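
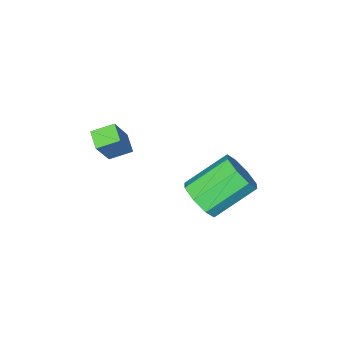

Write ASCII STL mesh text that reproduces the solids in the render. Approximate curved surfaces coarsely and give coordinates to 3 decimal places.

solid 
facet normal 0.795 -0.247 -0.554
outer loop
vertex -0.587 1.887 -1.57
vertex -1.009 2.252 -2.339
vertex -0.433 2.592 -1.663
endloop
endfacet
facet normal 0.568 -0.016 0.823
outer loop
vertex -0.587 1.887 -1.57
vertex -0.433 2.592 -1.663
vertex -2.249 2.403 -0.412
endloop
endfacet
facet normal 0.568 -0.014 0.823
outer loop
vertex -2.249 2.403 -0.412
vertex -0.433 2.592 -1.663
vertex -2.096 3.107 -0.506
endloop
endfacet
facet normal -0.795 0.247 0.554
outer loop
vertex -2.249 2.403 -0.412
vertex -2.096 3.107 -0.506
vertex -2.671 2.768 -1.181
endloop
endfacet
facet normal 0.795 -0.247 -0.553
outer loop
vertex -0.433 2.592 -1.663
vertex -1.009 2.252 -2.339
vertex -0.617 3.097 -2.153
endloop
endfacet
facet normal 0.550 0.676 0.490
outer loop
vertex -0.433 2.592 -1.663
vertex -0.617 3.097 -2.153
vertex -2.096 3.107 -0.506
endloop
endfacet
facet normal 0.552 0.674 0.491
outer loop
vertex -2.096 3.107 -0.506
vertex -0.617 3.097 -2.153
vertex -2.279 3.613 -0.995
endloop
endfacet
facet normal -0.795 0.247 0.553
outer loop
vertex -2.096 3.107 -0.506
vertex -2.279 3.613 -0.995
vertex -2.671 2.768 -1.181
endloop
endfacet
facet normal 0.795 -0.247 -0.554
outer loop
vertex -0.617 3.097 -2.153
vertex -1.009 2.252 -2.339
vertex -1.03 3.108 -2.751
endloop
endfacet
facet normal 0.211 0.969 -0.128
outer loop
vertex -0.617 3.097 -2.153
vertex -1.03 3.108 -2.751
vertex -2.279 3.613 -0.995
endloop
endfacet
facet normal 0.211 0.969 -0.128
outer loop
vertex -2.279 3.613 -0.995
vertex -1.03 3.108 -2.751
vertex -2.692 3.624 -1.593
endloop
endfacet
facet normal -0.795 0.247 0.554
outer loop
vertex -2.279 3.613 -0.995
vertex -2.692 3.624 -1.593
vertex -2.671 2.768 -1.181
endloop
endfacet
facet normal 0.795 -0.247 -0.554
outer loop
vertex -1.03 3.108 -2.751
vertex -1.009 2.252 -2.339
vertex -1.431 2.617 -3.108
endloop
endfacet
facet normal -0.253 0.695 -0.673
outer loop
vertex -1.03 3.108 -2.751
vertex -1.431 2.617 -3.108
vertex -2.692 3.624 -1.593
endloop
endfacet
facet normal -0.253 0.695 -0.673
outer loop
vertex -2.692 3.624 -1.593
vertex -1.431 2.617 -3.108
vertex -3.093 3.133 -1.95
endloop
endfacet
facet normal -0.795 0.247 0.554
outer loop
vertex -2.692 3.624 -1.593
vertex -3.093 3.133 -1.95
vertex -2.671 2.768 -1.181
endloop
endfacet
facet normal 0.795 -0.247 -0.554
outer loop
vertex -1.431 2.617 -3.108
vertex -1.009 2.252 -2.339
vertex -1.584 1.913 -3.014
endloop
endfacet
facet normal -0.569 0.014 -0.822
outer loop
vertex -1.431 2.617 -3.108
vertex -1.584 1.913 -3.014
vertex -3.093 3.133 -1.95
endloop
endfacet
facet normal -0.568 0.015 -0.823
outer loop
vertex -3.093 3.133 -1.95
vertex -1.584 1.913 -3.014
vertex -3.247 2.428 -1.857
endloop
endfacet
facet normal -0.795 0.247 0.554
outer loop
vertex -3.093 3.133 -1.95
vertex -3.247 2.428 -1.857
vertex -2.671 2.768 -1.181
endloop
endfacet
facet normal 0.795 -0.247 -0.553
outer loop
vertex -1.584 1.913 -3.014
vertex -1.009 2.252 -2.339
vertex -1.401 1.407 -2.525
endloop
endfacet
facet normal -0.551 -0.674 -0.492
outer loop
vertex -1.584 1.913 -3.014
vertex -1.401 1.407 -2.525
vertex -3.247 2.428 -1.857
endloop
endfacet
facet normal -0.551 -0.676 -0.490
outer loop
vertex -3.247 2.428 -1.857
vertex -1.401 1.407 -2.525
vertex -3.063 1.923 -1.367
endloop
endfacet
facet normal -0.795 0.247 0.553
outer loop
vertex -3.247 2.428 -1.857
vertex -3.063 1.923 -1.367
vertex -2.671 2.768 -1.181
endloop
endfacet
facet normal 0.795 -0.247 -0.554
outer loop
vertex -1.401 1.407 -2.525
vertex -1.009 2.252 -2.339
vertex -0.988 1.396 -1.927
endloop
endfacet
facet normal -0.211 -0.969 0.128
outer loop
vertex -1.401 1.407 -2.525
vertex -0.988 1.396 -1.927
vertex -3.063 1.923 -1.367
endloop
endfacet
facet normal -0.211 -0.969 0.128
outer loop
vertex -3.063 1.923 -1.367
vertex -0.988 1.396 -1.927
vertex -2.65 1.912 -0.769
endloop
endfacet
facet normal -0.795 0.247 0.554
outer loop
vertex -3.063 1.923 -1.367
vertex -2.65 1.912 -0.769
vertex -2.671 2.768 -1.181
endloop
endfacet
facet normal 0.795 -0.247 -0.554
outer loop
vertex -0.988 1.396 -1.927
vertex -1.009 2.252 -2.339
vertex -0.587 1.887 -1.57
endloop
endfacet
facet normal 0.253 -0.695 0.673
outer loop
vertex -0.988 1.396 -1.927
vertex -0.587 1.887 -1.57
vertex -2.65 1.912 -0.769
endloop
endfacet
facet normal 0.253 -0.695 0.673
outer loop
vertex -2.65 1.912 -0.769
vertex -0.587 1.887 -1.57
vertex -2.249 2.403 -0.412
endloop
endfacet
facet normal -0.795 0.247 0.554
outer loop
vertex -2.65 1.912 -0.769
vertex -2.249 2.403 -0.412
vertex -2.671 2.768 -1.181
endloop
endfacet
facet normal -0.485 -0.166 -0.859
outer loop
vertex 1.827 0.113 1.433
vertex 1.066 0.568 1.775
vertex 2.112 0.811 1.137
endloop
endfacet
facet normal 0.801 -0.479 -0.360
outer loop
vertex 2.874 1.072 2.485
vertex 1.827 0.113 1.433
vertex 2.112 0.811 1.137
endloop
endfacet
facet normal -0.485 -0.166 -0.859
outer loop
vertex 2.112 0.811 1.137
vertex 1.066 0.568 1.775
vertex 1.351 1.266 1.479
endloop
endfacet
facet normal 0.351 0.862 -0.365
outer loop
vertex 1.351 1.266 1.479
vertex 2.874 1.072 2.485
vertex 2.112 0.811 1.137
endloop
endfacet
facet normal -0.351 -0.862 0.365
outer loop
vertex 1.827 0.113 1.433
vertex 1.828 0.829 3.123
vertex 1.066 0.568 1.775
endloop
endfacet
facet normal 0.801 -0.479 -0.360
outer loop
vertex 2.589 0.374 2.781
vertex 1.827 0.113 1.433
vertex 2.874 1.072 2.485
endloop
endfacet
facet normal -0.351 -0.862 0.365
outer loop
vertex 2.589 0.374 2.781
vertex 1.828 0.829 3.123
vertex 1.827 0.113 1.433
endloop
endfacet
facet normal -0.801 0.479 0.360
outer loop
vertex 1.066 0.568 1.775
vertex 1.828 0.829 3.123
vertex 1.351 1.266 1.479
endloop
endfacet
facet normal 0.351 0.862 -0.365
outer loop
vertex 2.113 1.527 2.827
vertex 2.874 1.072 2.485
vertex 1.351 1.266 1.479
endloop
endfacet
facet normal -0.801 0.479 0.360
outer loop
vertex 1.351 1.266 1.479
vertex 1.828 0.829 3.123
vertex 2.113 1.527 2.827
endloop
endfacet
facet normal 0.485 0.166 0.859
outer loop
vertex 2.113 1.527 2.827
vertex 2.589 0.374 2.781
vertex 2.874 1.072 2.485
endloop
endfacet
facet normal 0.485 0.166 0.859
outer loop
vertex 1.828 0.829 3.123
vertex 2.589 0.374 2.781
vertex 2.113 1.527 2.827
endloop
endfacet

endsolid


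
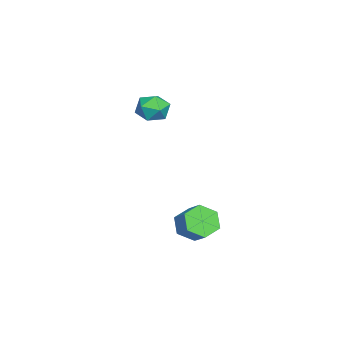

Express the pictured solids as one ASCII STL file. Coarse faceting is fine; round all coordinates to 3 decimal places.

solid 
facet normal -0.384 -0.188 0.904
outer loop
vertex -4.158 0.318 2.585
vertex -3.624 -0.434 2.655
vertex -3.313 0.383 2.957
endloop
endfacet
facet normal -0.379 0.513 0.770
outer loop
vertex -4.158 0.318 2.585
vertex -3.313 0.383 2.957
vertex -3.614 1.036 2.374
endloop
endfacet
facet normal -0.759 0.627 0.177
outer loop
vertex -4.158 0.318 2.585
vertex -3.614 1.036 2.374
vertex -4.11 0.622 1.712
endloop
endfacet
facet normal -0.998 -0.003 -0.056
outer loop
vertex -4.158 0.318 2.585
vertex -4.11 0.622 1.712
vertex -4.117 -0.287 1.886
endloop
endfacet
facet normal -0.766 -0.507 0.394
outer loop
vertex -4.158 0.318 2.585
vertex -4.117 -0.287 1.886
vertex -3.624 -0.434 2.655
endloop
endfacet
facet normal 0.295 0.708 0.641
outer loop
vertex -3.614 1.036 2.374
vertex -3.313 0.383 2.957
vertex -2.743 0.727 2.314
endloop
endfacet
facet normal 0.287 -0.426 0.858
outer loop
vertex -3.313 0.383 2.957
vertex -3.624 -0.434 2.655
vertex -2.75 -0.182 2.488
endloop
endfacet
facet normal -0.332 -0.943 0.033
outer loop
vertex -3.624 -0.434 2.655
vertex -4.117 -0.287 1.886
vertex -3.246 -0.596 1.826
endloop
endfacet
facet normal -0.707 -0.128 -0.695
outer loop
vertex -4.117 -0.287 1.886
vertex -4.11 0.622 1.712
vertex -3.547 0.057 1.243
endloop
endfacet
facet normal -0.318 0.892 -0.320
outer loop
vertex -4.11 0.622 1.712
vertex -3.614 1.036 2.374
vertex -3.236 0.874 1.545
endloop
endfacet
facet normal 0.998 0.003 0.056
outer loop
vertex -2.702 0.122 1.615
vertex -2.743 0.727 2.314
vertex -2.75 -0.182 2.488
endloop
endfacet
facet normal 0.759 -0.627 -0.177
outer loop
vertex -2.702 0.122 1.615
vertex -2.75 -0.182 2.488
vertex -3.246 -0.596 1.826
endloop
endfacet
facet normal 0.379 -0.513 -0.770
outer loop
vertex -2.702 0.122 1.615
vertex -3.246 -0.596 1.826
vertex -3.547 0.057 1.243
endloop
endfacet
facet normal 0.384 0.188 -0.904
outer loop
vertex -2.702 0.122 1.615
vertex -3.547 0.057 1.243
vertex -3.236 0.874 1.545
endloop
endfacet
facet normal 0.766 0.507 -0.394
outer loop
vertex -2.702 0.122 1.615
vertex -3.236 0.874 1.545
vertex -2.743 0.727 2.314
endloop
endfacet
facet normal 0.707 0.128 0.695
outer loop
vertex -2.75 -0.182 2.488
vertex -2.743 0.727 2.314
vertex -3.313 0.383 2.957
endloop
endfacet
facet normal 0.318 -0.892 0.320
outer loop
vertex -3.246 -0.596 1.826
vertex -2.75 -0.182 2.488
vertex -3.624 -0.434 2.655
endloop
endfacet
facet normal -0.295 -0.708 -0.641
outer loop
vertex -3.547 0.057 1.243
vertex -3.246 -0.596 1.826
vertex -4.117 -0.287 1.886
endloop
endfacet
facet normal -0.287 0.426 -0.858
outer loop
vertex -3.236 0.874 1.545
vertex -3.547 0.057 1.243
vertex -4.11 0.622 1.712
endloop
endfacet
facet normal 0.332 0.943 -0.033
outer loop
vertex -2.743 0.727 2.314
vertex -3.236 0.874 1.545
vertex -3.614 1.036 2.374
endloop
endfacet
facet normal -0.609 -0.533 -0.587
outer loop
vertex 2.778 2.705 -2.673
vertex 2.069 3.233 -2.417
vertex 2.574 3.464 -3.151
endloop
endfacet
facet normal 0.761 -0.187 -0.621
outer loop
vertex 2.778 2.705 -2.673
vertex 2.574 3.464 -3.151
vertex 3.479 3.318 -1.999
endloop
endfacet
facet normal 0.761 -0.187 -0.621
outer loop
vertex 3.479 3.318 -1.999
vertex 2.574 3.464 -3.151
vertex 3.275 4.077 -2.477
endloop
endfacet
facet normal 0.610 0.533 0.586
outer loop
vertex 3.479 3.318 -1.999
vertex 3.275 4.077 -2.477
vertex 2.771 3.847 -1.743
endloop
endfacet
facet normal -0.610 -0.533 -0.587
outer loop
vertex 2.574 3.464 -3.151
vertex 2.069 3.233 -2.417
vertex 1.865 3.993 -2.895
endloop
endfacet
facet normal 0.189 0.621 -0.761
outer loop
vertex 2.574 3.464 -3.151
vertex 1.865 3.993 -2.895
vertex 3.275 4.077 -2.477
endloop
endfacet
facet normal 0.189 0.621 -0.761
outer loop
vertex 3.275 4.077 -2.477
vertex 1.865 3.993 -2.895
vertex 2.567 4.606 -2.221
endloop
endfacet
facet normal 0.610 0.533 0.586
outer loop
vertex 3.275 4.077 -2.477
vertex 2.567 4.606 -2.221
vertex 2.771 3.847 -1.743
endloop
endfacet
facet normal -0.610 -0.533 -0.587
outer loop
vertex 1.865 3.993 -2.895
vertex 2.069 3.233 -2.417
vertex 1.361 3.762 -2.161
endloop
endfacet
facet normal -0.572 0.808 -0.139
outer loop
vertex 1.865 3.993 -2.895
vertex 1.361 3.762 -2.161
vertex 2.567 4.606 -2.221
endloop
endfacet
facet normal -0.572 0.808 -0.140
outer loop
vertex 2.567 4.606 -2.221
vertex 1.361 3.762 -2.161
vertex 2.062 4.375 -1.487
endloop
endfacet
facet normal 0.609 0.533 0.587
outer loop
vertex 2.567 4.606 -2.221
vertex 2.062 4.375 -1.487
vertex 2.771 3.847 -1.743
endloop
endfacet
facet normal -0.610 -0.533 -0.586
outer loop
vertex 1.361 3.762 -2.161
vertex 2.069 3.233 -2.417
vertex 1.565 3.003 -1.683
endloop
endfacet
facet normal -0.761 0.187 0.621
outer loop
vertex 1.361 3.762 -2.161
vertex 1.565 3.003 -1.683
vertex 2.062 4.375 -1.487
endloop
endfacet
facet normal -0.761 0.187 0.621
outer loop
vertex 2.062 4.375 -1.487
vertex 1.565 3.003 -1.683
vertex 2.266 3.616 -1.009
endloop
endfacet
facet normal 0.609 0.533 0.587
outer loop
vertex 2.062 4.375 -1.487
vertex 2.266 3.616 -1.009
vertex 2.771 3.847 -1.743
endloop
endfacet
facet normal -0.610 -0.533 -0.586
outer loop
vertex 1.565 3.003 -1.683
vertex 2.069 3.233 -2.417
vertex 2.273 2.474 -1.939
endloop
endfacet
facet normal -0.189 -0.621 0.761
outer loop
vertex 1.565 3.003 -1.683
vertex 2.273 2.474 -1.939
vertex 2.266 3.616 -1.009
endloop
endfacet
facet normal -0.188 -0.621 0.761
outer loop
vertex 2.266 3.616 -1.009
vertex 2.273 2.474 -1.939
vertex 2.975 3.087 -1.265
endloop
endfacet
facet normal 0.610 0.533 0.587
outer loop
vertex 2.266 3.616 -1.009
vertex 2.975 3.087 -1.265
vertex 2.771 3.847 -1.743
endloop
endfacet
facet normal -0.609 -0.533 -0.587
outer loop
vertex 2.273 2.474 -1.939
vertex 2.069 3.233 -2.417
vertex 2.778 2.705 -2.673
endloop
endfacet
facet normal 0.572 -0.808 0.139
outer loop
vertex 2.273 2.474 -1.939
vertex 2.778 2.705 -2.673
vertex 2.975 3.087 -1.265
endloop
endfacet
facet normal 0.573 -0.808 0.139
outer loop
vertex 2.975 3.087 -1.265
vertex 2.778 2.705 -2.673
vertex 3.479 3.318 -1.999
endloop
endfacet
facet normal 0.610 0.533 0.587
outer loop
vertex 2.975 3.087 -1.265
vertex 3.479 3.318 -1.999
vertex 2.771 3.847 -1.743
endloop
endfacet

endsolid


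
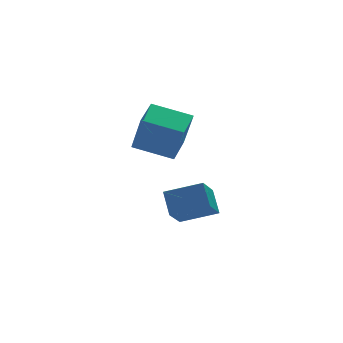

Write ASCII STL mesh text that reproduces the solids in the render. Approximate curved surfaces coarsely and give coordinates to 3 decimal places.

solid 
facet normal -0.787 0.556 0.267
outer loop
vertex 0.362 1.609 4.804
vertex 1.384 2.906 5.116
vertex 0.14 2.279 2.752
endloop
endfacet
facet normal -0.608 -0.771 -0.186
outer loop
vertex 1.816 1.094 2.184
vertex 0.362 1.609 4.804
vertex 0.14 2.279 2.752
endloop
endfacet
facet normal -0.787 0.556 0.267
outer loop
vertex 0.14 2.279 2.752
vertex 1.384 2.906 5.116
vertex 1.161 3.575 3.064
endloop
endfacet
facet normal -0.102 0.308 -0.946
outer loop
vertex 1.161 3.575 3.064
vertex 1.816 1.094 2.184
vertex 0.14 2.279 2.752
endloop
endfacet
facet normal 0.103 -0.308 0.946
outer loop
vertex 0.362 1.609 4.804
vertex 3.06 1.721 4.548
vertex 1.384 2.906 5.116
endloop
endfacet
facet normal -0.608 -0.772 -0.186
outer loop
vertex 2.039 0.425 4.236
vertex 0.362 1.609 4.804
vertex 1.816 1.094 2.184
endloop
endfacet
facet normal 0.103 -0.308 0.946
outer loop
vertex 2.039 0.425 4.236
vertex 3.06 1.721 4.548
vertex 0.362 1.609 4.804
endloop
endfacet
facet normal 0.608 0.772 0.185
outer loop
vertex 1.384 2.906 5.116
vertex 3.06 1.721 4.548
vertex 1.161 3.575 3.064
endloop
endfacet
facet normal -0.103 0.308 -0.946
outer loop
vertex 2.838 2.391 2.496
vertex 1.816 1.094 2.184
vertex 1.161 3.575 3.064
endloop
endfacet
facet normal 0.608 0.772 0.186
outer loop
vertex 1.161 3.575 3.064
vertex 3.06 1.721 4.548
vertex 2.838 2.391 2.496
endloop
endfacet
facet normal 0.787 -0.556 -0.267
outer loop
vertex 2.838 2.391 2.496
vertex 2.039 0.425 4.236
vertex 1.816 1.094 2.184
endloop
endfacet
facet normal 0.787 -0.556 -0.267
outer loop
vertex 3.06 1.721 4.548
vertex 2.039 0.425 4.236
vertex 2.838 2.391 2.496
endloop
endfacet
facet normal -0.504 -0.555 0.662
outer loop
vertex 3.449 1.435 0.066
vertex 1.711 2.222 -0.597
vertex 3.337 0.348 -0.932
endloop
endfacet
facet normal 0.861 -0.390 0.328
outer loop
vertex 4.289 1.398 -2.183
vertex 3.449 1.435 0.066
vertex 3.337 0.348 -0.932
endloop
endfacet
facet normal -0.504 -0.555 0.662
outer loop
vertex 3.337 0.348 -0.932
vertex 1.711 2.222 -0.597
vertex 1.599 1.135 -1.595
endloop
endfacet
facet normal -0.076 -0.735 -0.674
outer loop
vertex 1.599 1.135 -1.595
vertex 4.289 1.398 -2.183
vertex 3.337 0.348 -0.932
endloop
endfacet
facet normal 0.076 0.735 0.674
outer loop
vertex 3.449 1.435 0.066
vertex 2.663 3.272 -1.848
vertex 1.711 2.222 -0.597
endloop
endfacet
facet normal 0.861 -0.390 0.328
outer loop
vertex 4.401 2.485 -1.185
vertex 3.449 1.435 0.066
vertex 4.289 1.398 -2.183
endloop
endfacet
facet normal 0.076 0.735 0.674
outer loop
vertex 4.401 2.485 -1.185
vertex 2.663 3.272 -1.848
vertex 3.449 1.435 0.066
endloop
endfacet
facet normal -0.861 0.390 -0.328
outer loop
vertex 1.711 2.222 -0.597
vertex 2.663 3.272 -1.848
vertex 1.599 1.135 -1.595
endloop
endfacet
facet normal -0.076 -0.735 -0.674
outer loop
vertex 2.551 2.185 -2.846
vertex 4.289 1.398 -2.183
vertex 1.599 1.135 -1.595
endloop
endfacet
facet normal -0.861 0.390 -0.328
outer loop
vertex 1.599 1.135 -1.595
vertex 2.663 3.272 -1.848
vertex 2.551 2.185 -2.846
endloop
endfacet
facet normal 0.504 0.555 -0.662
outer loop
vertex 2.551 2.185 -2.846
vertex 4.401 2.485 -1.185
vertex 4.289 1.398 -2.183
endloop
endfacet
facet normal 0.504 0.555 -0.662
outer loop
vertex 2.663 3.272 -1.848
vertex 4.401 2.485 -1.185
vertex 2.551 2.185 -2.846
endloop
endfacet

endsolid


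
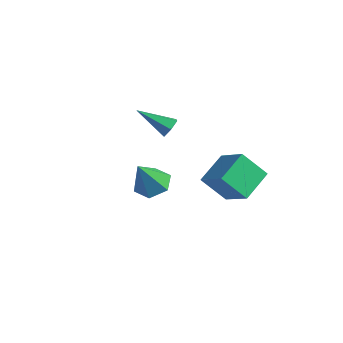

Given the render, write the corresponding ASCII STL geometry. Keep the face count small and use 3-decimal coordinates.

solid 
facet normal -0.022 0.497 -0.868
outer loop
vertex 0.246 -0.68 -2.902
vertex -0.231 -0.013 -2.508
vertex 0.679 0.019 -2.513
endloop
endfacet
facet normal 0.817 -0.566 0.108
outer loop
vertex 0.246 -0.68 -2.902
vertex 0.679 0.019 -2.513
vertex -0.189 -0.927 -0.912
endloop
endfacet
facet normal -0.022 0.496 -0.868
outer loop
vertex 0.679 0.019 -2.513
vertex -0.231 -0.013 -2.508
vertex 0.202 0.687 -2.119
endloop
endfacet
facet normal 0.791 0.231 0.566
outer loop
vertex 0.679 0.019 -2.513
vertex 0.202 0.687 -2.119
vertex -0.189 -0.927 -0.912
endloop
endfacet
facet normal -0.023 0.496 -0.868
outer loop
vertex 0.202 0.687 -2.119
vertex -0.231 -0.013 -2.508
vertex -0.708 0.654 -2.114
endloop
endfacet
facet normal -0.017 0.602 0.799
outer loop
vertex 0.202 0.687 -2.119
vertex -0.708 0.654 -2.114
vertex -0.189 -0.927 -0.912
endloop
endfacet
facet normal -0.023 0.496 -0.868
outer loop
vertex -0.708 0.654 -2.114
vertex -0.231 -0.013 -2.508
vertex -1.14 -0.046 -2.503
endloop
endfacet
facet normal -0.800 0.174 0.575
outer loop
vertex -0.708 0.654 -2.114
vertex -1.14 -0.046 -2.503
vertex -0.189 -0.927 -0.912
endloop
endfacet
facet normal -0.023 0.497 -0.867
outer loop
vertex -1.14 -0.046 -2.503
vertex -0.231 -0.013 -2.508
vertex -0.663 -0.713 -2.898
endloop
endfacet
facet normal -0.774 -0.623 0.118
outer loop
vertex -1.14 -0.046 -2.503
vertex -0.663 -0.713 -2.898
vertex -0.189 -0.927 -0.912
endloop
endfacet
facet normal -0.022 0.497 -0.868
outer loop
vertex -0.663 -0.713 -2.898
vertex -0.231 -0.013 -2.508
vertex 0.246 -0.68 -2.902
endloop
endfacet
facet normal 0.036 -0.993 -0.115
outer loop
vertex -0.663 -0.713 -2.898
vertex 0.246 -0.68 -2.902
vertex -0.189 -0.927 -0.912
endloop
endfacet
facet normal -0.542 -0.421 0.727
outer loop
vertex 2.211 3.06 -0.903
vertex 0.741 3.303 -1.859
vertex 2.429 1.527 -1.629
endloop
endfacet
facet normal 0.830 -0.138 0.540
outer loop
vertex 3.319 2.217 -2.821
vertex 2.211 3.06 -0.903
vertex 2.429 1.527 -1.629
endloop
endfacet
facet normal -0.542 -0.421 0.727
outer loop
vertex 2.429 1.527 -1.629
vertex 0.741 3.303 -1.859
vertex 0.959 1.77 -2.584
endloop
endfacet
facet normal 0.127 -0.897 -0.424
outer loop
vertex 0.959 1.77 -2.584
vertex 3.319 2.217 -2.821
vertex 2.429 1.527 -1.629
endloop
endfacet
facet normal -0.127 0.897 0.424
outer loop
vertex 2.211 3.06 -0.903
vertex 1.631 3.993 -3.051
vertex 0.741 3.303 -1.859
endloop
endfacet
facet normal 0.830 -0.137 0.540
outer loop
vertex 3.101 3.75 -2.096
vertex 2.211 3.06 -0.903
vertex 3.319 2.217 -2.821
endloop
endfacet
facet normal -0.127 0.897 0.424
outer loop
vertex 3.101 3.75 -2.096
vertex 1.631 3.993 -3.051
vertex 2.211 3.06 -0.903
endloop
endfacet
facet normal -0.830 0.137 -0.540
outer loop
vertex 0.741 3.303 -1.859
vertex 1.631 3.993 -3.051
vertex 0.959 1.77 -2.584
endloop
endfacet
facet normal 0.127 -0.897 -0.424
outer loop
vertex 1.849 2.46 -3.777
vertex 3.319 2.217 -2.821
vertex 0.959 1.77 -2.584
endloop
endfacet
facet normal -0.830 0.138 -0.540
outer loop
vertex 0.959 1.77 -2.584
vertex 1.631 3.993 -3.051
vertex 1.849 2.46 -3.777
endloop
endfacet
facet normal 0.542 0.421 -0.727
outer loop
vertex 1.849 2.46 -3.777
vertex 3.101 3.75 -2.096
vertex 3.319 2.217 -2.821
endloop
endfacet
facet normal 0.542 0.421 -0.727
outer loop
vertex 1.631 3.993 -3.051
vertex 3.101 3.75 -2.096
vertex 1.849 2.46 -3.777
endloop
endfacet
facet normal 0.728 0.449 -0.518
outer loop
vertex -2.464 3.745 -1.279
vertex -2.737 3.576 -1.809
vertex -2.883 4.117 -1.545
endloop
endfacet
facet normal -0.090 0.511 0.855
outer loop
vertex -2.464 3.745 -1.279
vertex -2.883 4.117 -1.545
vertex -4.083 2.744 -0.851
endloop
endfacet
facet normal 0.728 0.449 -0.518
outer loop
vertex -2.883 4.117 -1.545
vertex -2.737 3.576 -1.809
vertex -3.156 3.948 -2.075
endloop
endfacet
facet normal -0.708 0.692 0.144
outer loop
vertex -2.883 4.117 -1.545
vertex -3.156 3.948 -2.075
vertex -4.083 2.744 -0.851
endloop
endfacet
facet normal 0.728 0.450 -0.517
outer loop
vertex -3.156 3.948 -2.075
vertex -2.737 3.576 -1.809
vertex -3.01 3.407 -2.34
endloop
endfacet
facet normal -0.822 0.056 -0.567
outer loop
vertex -3.156 3.948 -2.075
vertex -3.01 3.407 -2.34
vertex -4.083 2.744 -0.851
endloop
endfacet
facet normal 0.728 0.450 -0.517
outer loop
vertex -3.01 3.407 -2.34
vertex -2.737 3.576 -1.809
vertex -2.591 3.035 -2.074
endloop
endfacet
facet normal -0.316 -0.761 -0.567
outer loop
vertex -3.01 3.407 -2.34
vertex -2.591 3.035 -2.074
vertex -4.083 2.744 -0.851
endloop
endfacet
facet normal 0.727 0.450 -0.518
outer loop
vertex -2.591 3.035 -2.074
vertex -2.737 3.576 -1.809
vertex -2.318 3.204 -1.544
endloop
endfacet
facet normal 0.302 -0.942 0.145
outer loop
vertex -2.591 3.035 -2.074
vertex -2.318 3.204 -1.544
vertex -4.083 2.744 -0.851
endloop
endfacet
facet normal 0.727 0.450 -0.518
outer loop
vertex -2.318 3.204 -1.544
vertex -2.737 3.576 -1.809
vertex -2.464 3.745 -1.279
endloop
endfacet
facet normal 0.416 -0.307 0.856
outer loop
vertex -2.318 3.204 -1.544
vertex -2.464 3.745 -1.279
vertex -4.083 2.744 -0.851
endloop
endfacet

endsolid


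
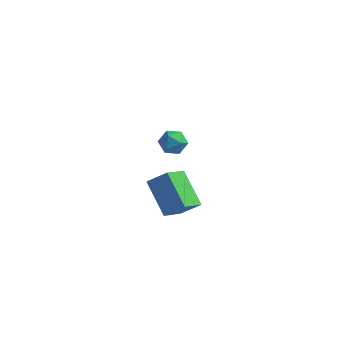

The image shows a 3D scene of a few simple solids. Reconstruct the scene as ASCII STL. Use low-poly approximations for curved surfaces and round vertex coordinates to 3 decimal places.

solid 
facet normal -0.637 0.522 0.568
outer loop
vertex 0.324 -3.914 -1.145
vertex 1.173 -3.59 -0.491
vertex 0.566 -2.533 -2.142
endloop
endfacet
facet normal -0.758 -0.289 -0.584
outer loop
vertex 1.807 -3.55 -3.249
vertex 0.324 -3.914 -1.145
vertex 0.566 -2.533 -2.142
endloop
endfacet
facet normal -0.638 0.521 0.568
outer loop
vertex 0.566 -2.533 -2.142
vertex 1.173 -3.59 -0.491
vertex 1.414 -2.209 -1.487
endloop
endfacet
facet normal 0.141 0.803 -0.579
outer loop
vertex 1.414 -2.209 -1.487
vertex 1.807 -3.55 -3.249
vertex 0.566 -2.533 -2.142
endloop
endfacet
facet normal -0.140 -0.803 0.580
outer loop
vertex 0.324 -3.914 -1.145
vertex 2.414 -4.607 -1.598
vertex 1.173 -3.59 -0.491
endloop
endfacet
facet normal -0.758 -0.289 -0.584
outer loop
vertex 1.566 -4.931 -2.253
vertex 0.324 -3.914 -1.145
vertex 1.807 -3.55 -3.249
endloop
endfacet
facet normal -0.141 -0.803 0.579
outer loop
vertex 1.566 -4.931 -2.253
vertex 2.414 -4.607 -1.598
vertex 0.324 -3.914 -1.145
endloop
endfacet
facet normal 0.758 0.289 0.584
outer loop
vertex 1.173 -3.59 -0.491
vertex 2.414 -4.607 -1.598
vertex 1.414 -2.209 -1.487
endloop
endfacet
facet normal 0.140 0.803 -0.580
outer loop
vertex 2.656 -3.226 -2.595
vertex 1.807 -3.55 -3.249
vertex 1.414 -2.209 -1.487
endloop
endfacet
facet normal 0.758 0.289 0.584
outer loop
vertex 1.414 -2.209 -1.487
vertex 2.414 -4.607 -1.598
vertex 2.656 -3.226 -2.595
endloop
endfacet
facet normal 0.637 -0.521 -0.568
outer loop
vertex 2.656 -3.226 -2.595
vertex 1.566 -4.931 -2.253
vertex 1.807 -3.55 -3.249
endloop
endfacet
facet normal 0.637 -0.521 -0.567
outer loop
vertex 2.414 -4.607 -1.598
vertex 1.566 -4.931 -2.253
vertex 2.656 -3.226 -2.595
endloop
endfacet
facet normal -0.973 0.218 0.071
outer loop
vertex -1.365 2.282 -4.056
vertex -1.467 1.677 -3.595
vertex -1.292 2.361 -3.296
endloop
endfacet
facet normal -0.587 0.809 -0.028
outer loop
vertex -1.365 2.282 -4.056
vertex -1.292 2.361 -3.296
vertex -0.794 2.706 -3.767
endloop
endfacet
facet normal -0.224 0.736 -0.638
outer loop
vertex -1.365 2.282 -4.056
vertex -0.794 2.706 -3.767
vertex -0.661 2.234 -4.358
endloop
endfacet
facet normal -0.386 0.100 -0.917
outer loop
vertex -1.365 2.282 -4.056
vertex -0.661 2.234 -4.358
vertex -1.077 1.598 -4.252
endloop
endfacet
facet normal -0.850 -0.221 -0.478
outer loop
vertex -1.365 2.282 -4.056
vertex -1.077 1.598 -4.252
vertex -1.467 1.677 -3.595
endloop
endfacet
facet normal -0.115 0.855 0.505
outer loop
vertex -0.794 2.706 -3.767
vertex -1.292 2.361 -3.296
vertex -0.543 2.362 -3.128
endloop
endfacet
facet normal -0.740 -0.101 0.665
outer loop
vertex -1.292 2.361 -3.296
vertex -1.467 1.677 -3.595
vertex -0.959 1.726 -3.022
endloop
endfacet
facet normal -0.541 -0.811 -0.224
outer loop
vertex -1.467 1.677 -3.595
vertex -1.077 1.598 -4.252
vertex -0.826 1.254 -3.613
endloop
endfacet
facet normal 0.210 -0.293 -0.933
outer loop
vertex -1.077 1.598 -4.252
vertex -0.661 2.234 -4.358
vertex -0.328 1.599 -4.084
endloop
endfacet
facet normal 0.473 0.737 -0.482
outer loop
vertex -0.661 2.234 -4.358
vertex -0.794 2.706 -3.767
vertex -0.153 2.283 -3.785
endloop
endfacet
facet normal 0.386 -0.100 0.917
outer loop
vertex -0.255 1.678 -3.324
vertex -0.543 2.362 -3.128
vertex -0.959 1.726 -3.022
endloop
endfacet
facet normal 0.224 -0.736 0.638
outer loop
vertex -0.255 1.678 -3.324
vertex -0.959 1.726 -3.022
vertex -0.826 1.254 -3.613
endloop
endfacet
facet normal 0.587 -0.809 0.028
outer loop
vertex -0.255 1.678 -3.324
vertex -0.826 1.254 -3.613
vertex -0.328 1.599 -4.084
endloop
endfacet
facet normal 0.973 -0.218 -0.071
outer loop
vertex -0.255 1.678 -3.324
vertex -0.328 1.599 -4.084
vertex -0.153 2.283 -3.785
endloop
endfacet
facet normal 0.850 0.221 0.478
outer loop
vertex -0.255 1.678 -3.324
vertex -0.153 2.283 -3.785
vertex -0.543 2.362 -3.128
endloop
endfacet
facet normal -0.210 0.293 0.933
outer loop
vertex -0.959 1.726 -3.022
vertex -0.543 2.362 -3.128
vertex -1.292 2.361 -3.296
endloop
endfacet
facet normal -0.473 -0.737 0.482
outer loop
vertex -0.826 1.254 -3.613
vertex -0.959 1.726 -3.022
vertex -1.467 1.677 -3.595
endloop
endfacet
facet normal 0.115 -0.855 -0.505
outer loop
vertex -0.328 1.599 -4.084
vertex -0.826 1.254 -3.613
vertex -1.077 1.598 -4.252
endloop
endfacet
facet normal 0.740 0.101 -0.665
outer loop
vertex -0.153 2.283 -3.785
vertex -0.328 1.599 -4.084
vertex -0.661 2.234 -4.358
endloop
endfacet
facet normal 0.541 0.811 0.224
outer loop
vertex -0.543 2.362 -3.128
vertex -0.153 2.283 -3.785
vertex -0.794 2.706 -3.767
endloop
endfacet

endsolid


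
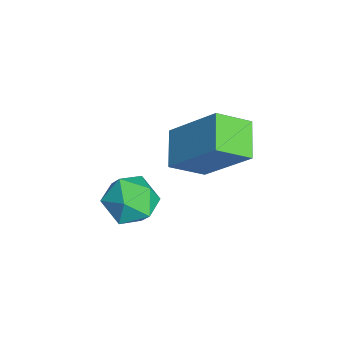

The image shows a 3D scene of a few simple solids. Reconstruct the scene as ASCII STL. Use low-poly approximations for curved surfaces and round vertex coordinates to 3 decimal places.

solid 
facet normal -0.409 -0.551 -0.728
outer loop
vertex 2.117 1.957 1.07
vertex 1.062 2.103 1.553
vertex 1.955 2.931 0.424
endloop
endfacet
facet normal 0.902 -0.124 -0.413
outer loop
vertex 2.778 4.037 1.887
vertex 2.117 1.957 1.07
vertex 1.955 2.931 0.424
endloop
endfacet
facet normal -0.410 -0.550 -0.728
outer loop
vertex 1.955 2.931 0.424
vertex 1.062 2.103 1.553
vertex 0.9 3.077 0.908
endloop
endfacet
facet normal -0.137 0.826 -0.547
outer loop
vertex 0.9 3.077 0.908
vertex 2.778 4.037 1.887
vertex 1.955 2.931 0.424
endloop
endfacet
facet normal 0.136 -0.826 0.547
outer loop
vertex 2.117 1.957 1.07
vertex 1.885 3.209 3.016
vertex 1.062 2.103 1.553
endloop
endfacet
facet normal 0.902 -0.124 -0.414
outer loop
vertex 2.94 3.063 2.532
vertex 2.117 1.957 1.07
vertex 2.778 4.037 1.887
endloop
endfacet
facet normal 0.137 -0.826 0.547
outer loop
vertex 2.94 3.063 2.532
vertex 1.885 3.209 3.016
vertex 2.117 1.957 1.07
endloop
endfacet
facet normal -0.902 0.124 0.414
outer loop
vertex 1.062 2.103 1.553
vertex 1.885 3.209 3.016
vertex 0.9 3.077 0.908
endloop
endfacet
facet normal -0.136 0.825 -0.548
outer loop
vertex 1.723 4.183 2.37
vertex 2.778 4.037 1.887
vertex 0.9 3.077 0.908
endloop
endfacet
facet normal -0.902 0.124 0.414
outer loop
vertex 0.9 3.077 0.908
vertex 1.885 3.209 3.016
vertex 1.723 4.183 2.37
endloop
endfacet
facet normal 0.409 0.550 0.728
outer loop
vertex 1.723 4.183 2.37
vertex 2.94 3.063 2.532
vertex 2.778 4.037 1.887
endloop
endfacet
facet normal 0.410 0.551 0.727
outer loop
vertex 1.885 3.209 3.016
vertex 2.94 3.063 2.532
vertex 1.723 4.183 2.37
endloop
endfacet
facet normal -0.292 0.860 0.417
outer loop
vertex 1.742 1.783 -0.759
vertex 1.173 1.354 -0.273
vertex 1.975 1.486 0.017
endloop
endfacet
facet normal 0.395 0.891 0.222
outer loop
vertex 1.742 1.783 -0.759
vertex 1.975 1.486 0.017
vertex 2.514 1.414 -0.652
endloop
endfacet
facet normal 0.432 0.765 -0.478
outer loop
vertex 1.742 1.783 -0.759
vertex 2.514 1.414 -0.652
vertex 2.046 1.239 -1.354
endloop
endfacet
facet normal -0.232 0.656 -0.718
outer loop
vertex 1.742 1.783 -0.759
vertex 2.046 1.239 -1.354
vertex 1.217 1.202 -1.12
endloop
endfacet
facet normal -0.679 0.715 -0.164
outer loop
vertex 1.742 1.783 -0.759
vertex 1.217 1.202 -1.12
vertex 1.173 1.354 -0.273
endloop
endfacet
facet normal 0.743 0.367 0.559
outer loop
vertex 2.514 1.414 -0.652
vertex 1.975 1.486 0.017
vertex 2.423 0.758 -0.1
endloop
endfacet
facet normal -0.368 0.317 0.874
outer loop
vertex 1.975 1.486 0.017
vertex 1.173 1.354 -0.273
vertex 1.594 0.721 0.134
endloop
endfacet
facet normal -0.994 0.082 -0.066
outer loop
vertex 1.173 1.354 -0.273
vertex 1.217 1.202 -1.12
vertex 1.126 0.546 -0.568
endloop
endfacet
facet normal -0.271 -0.012 -0.962
outer loop
vertex 1.217 1.202 -1.12
vertex 2.046 1.239 -1.354
vertex 1.665 0.474 -1.237
endloop
endfacet
facet normal 0.802 0.163 -0.575
outer loop
vertex 2.046 1.239 -1.354
vertex 2.514 1.414 -0.652
vertex 2.467 0.606 -0.947
endloop
endfacet
facet normal 0.232 -0.656 0.718
outer loop
vertex 1.898 0.177 -0.461
vertex 2.423 0.758 -0.1
vertex 1.594 0.721 0.134
endloop
endfacet
facet normal -0.432 -0.765 0.478
outer loop
vertex 1.898 0.177 -0.461
vertex 1.594 0.721 0.134
vertex 1.126 0.546 -0.568
endloop
endfacet
facet normal -0.395 -0.891 -0.222
outer loop
vertex 1.898 0.177 -0.461
vertex 1.126 0.546 -0.568
vertex 1.665 0.474 -1.237
endloop
endfacet
facet normal 0.292 -0.860 -0.417
outer loop
vertex 1.898 0.177 -0.461
vertex 1.665 0.474 -1.237
vertex 2.467 0.606 -0.947
endloop
endfacet
facet normal 0.679 -0.715 0.164
outer loop
vertex 1.898 0.177 -0.461
vertex 2.467 0.606 -0.947
vertex 2.423 0.758 -0.1
endloop
endfacet
facet normal 0.271 0.012 0.962
outer loop
vertex 1.594 0.721 0.134
vertex 2.423 0.758 -0.1
vertex 1.975 1.486 0.017
endloop
endfacet
facet normal -0.802 -0.163 0.575
outer loop
vertex 1.126 0.546 -0.568
vertex 1.594 0.721 0.134
vertex 1.173 1.354 -0.273
endloop
endfacet
facet normal -0.743 -0.367 -0.559
outer loop
vertex 1.665 0.474 -1.237
vertex 1.126 0.546 -0.568
vertex 1.217 1.202 -1.12
endloop
endfacet
facet normal 0.368 -0.317 -0.874
outer loop
vertex 2.467 0.606 -0.947
vertex 1.665 0.474 -1.237
vertex 2.046 1.239 -1.354
endloop
endfacet
facet normal 0.994 -0.082 0.066
outer loop
vertex 2.423 0.758 -0.1
vertex 2.467 0.606 -0.947
vertex 2.514 1.414 -0.652
endloop
endfacet

endsolid


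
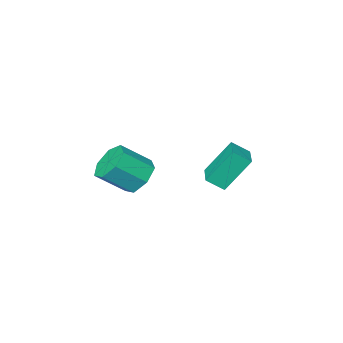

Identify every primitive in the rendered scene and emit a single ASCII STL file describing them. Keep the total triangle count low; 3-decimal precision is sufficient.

solid 
facet normal -0.558 -0.824 -0.100
outer loop
vertex -3.07 -0.254 -1.74
vertex -3.762 0.288 -2.35
vertex -1.946 -0.801 -3.502
endloop
endfacet
facet normal 0.647 -0.507 0.570
outer loop
vertex -1.098 0.452 -3.35
vertex -3.07 -0.254 -1.74
vertex -1.946 -0.801 -3.502
endloop
endfacet
facet normal -0.558 -0.824 -0.100
outer loop
vertex -1.946 -0.801 -3.502
vertex -3.762 0.288 -2.35
vertex -2.638 -0.259 -4.112
endloop
endfacet
facet normal 0.520 -0.253 -0.815
outer loop
vertex -2.638 -0.259 -4.112
vertex -1.098 0.452 -3.35
vertex -1.946 -0.801 -3.502
endloop
endfacet
facet normal -0.520 0.253 0.815
outer loop
vertex -3.07 -0.254 -1.74
vertex -2.914 1.541 -2.198
vertex -3.762 0.288 -2.35
endloop
endfacet
facet normal 0.647 -0.507 0.570
outer loop
vertex -2.222 0.999 -1.588
vertex -3.07 -0.254 -1.74
vertex -1.098 0.452 -3.35
endloop
endfacet
facet normal -0.520 0.253 0.815
outer loop
vertex -2.222 0.999 -1.588
vertex -2.914 1.541 -2.198
vertex -3.07 -0.254 -1.74
endloop
endfacet
facet normal -0.647 0.507 -0.570
outer loop
vertex -3.762 0.288 -2.35
vertex -2.914 1.541 -2.198
vertex -2.638 -0.259 -4.112
endloop
endfacet
facet normal 0.520 -0.253 -0.815
outer loop
vertex -1.79 0.994 -3.96
vertex -1.098 0.452 -3.35
vertex -2.638 -0.259 -4.112
endloop
endfacet
facet normal -0.647 0.507 -0.570
outer loop
vertex -2.638 -0.259 -4.112
vertex -2.914 1.541 -2.198
vertex -1.79 0.994 -3.96
endloop
endfacet
facet normal 0.558 0.824 0.100
outer loop
vertex -1.79 0.994 -3.96
vertex -2.222 0.999 -1.588
vertex -1.098 0.452 -3.35
endloop
endfacet
facet normal 0.558 0.824 0.100
outer loop
vertex -2.914 1.541 -2.198
vertex -2.222 0.999 -1.588
vertex -1.79 0.994 -3.96
endloop
endfacet
facet normal -0.708 0.331 -0.624
outer loop
vertex 2.498 -0.767 -3.455
vertex 1.883 -0.492 -2.612
vertex 2.619 0.104 -3.13
endloop
endfacet
facet normal 0.694 0.165 -0.700
outer loop
vertex 2.498 -0.767 -3.455
vertex 2.619 0.104 -3.13
vertex 3.772 -1.363 -2.332
endloop
endfacet
facet normal 0.694 0.165 -0.700
outer loop
vertex 3.772 -1.363 -2.332
vertex 2.619 0.104 -3.13
vertex 3.893 -0.492 -2.007
endloop
endfacet
facet normal 0.708 -0.331 0.624
outer loop
vertex 3.772 -1.363 -2.332
vertex 3.893 -0.492 -2.007
vertex 3.157 -1.088 -1.488
endloop
endfacet
facet normal -0.708 0.331 -0.624
outer loop
vertex 2.619 0.104 -3.13
vertex 1.883 -0.492 -2.612
vertex 2.186 0.526 -2.415
endloop
endfacet
facet normal 0.534 0.829 -0.166
outer loop
vertex 2.619 0.104 -3.13
vertex 2.186 0.526 -2.415
vertex 3.893 -0.492 -2.007
endloop
endfacet
facet normal 0.534 0.829 -0.166
outer loop
vertex 3.893 -0.492 -2.007
vertex 2.186 0.526 -2.415
vertex 3.46 -0.07 -1.291
endloop
endfacet
facet normal 0.708 -0.331 0.624
outer loop
vertex 3.893 -0.492 -2.007
vertex 3.46 -0.07 -1.291
vertex 3.157 -1.088 -1.488
endloop
endfacet
facet normal -0.708 0.331 -0.624
outer loop
vertex 2.186 0.526 -2.415
vertex 1.883 -0.492 -2.612
vertex 1.524 0.182 -1.847
endloop
endfacet
facet normal -0.029 0.869 0.493
outer loop
vertex 2.186 0.526 -2.415
vertex 1.524 0.182 -1.847
vertex 3.46 -0.07 -1.291
endloop
endfacet
facet normal -0.029 0.869 0.495
outer loop
vertex 3.46 -0.07 -1.291
vertex 1.524 0.182 -1.847
vertex 2.798 -0.415 -0.724
endloop
endfacet
facet normal 0.707 -0.331 0.624
outer loop
vertex 3.46 -0.07 -1.291
vertex 2.798 -0.415 -0.724
vertex 3.157 -1.088 -1.488
endloop
endfacet
facet normal -0.708 0.331 -0.624
outer loop
vertex 1.524 0.182 -1.847
vertex 1.883 -0.492 -2.612
vertex 1.133 -0.67 -1.855
endloop
endfacet
facet normal -0.570 0.254 0.782
outer loop
vertex 1.524 0.182 -1.847
vertex 1.133 -0.67 -1.855
vertex 2.798 -0.415 -0.724
endloop
endfacet
facet normal -0.570 0.254 0.781
outer loop
vertex 2.798 -0.415 -0.724
vertex 1.133 -0.67 -1.855
vertex 2.407 -1.266 -0.732
endloop
endfacet
facet normal 0.708 -0.331 0.624
outer loop
vertex 2.798 -0.415 -0.724
vertex 2.407 -1.266 -0.732
vertex 3.157 -1.088 -1.488
endloop
endfacet
facet normal -0.708 0.332 -0.623
outer loop
vertex 1.133 -0.67 -1.855
vertex 1.883 -0.492 -2.612
vertex 1.306 -1.387 -2.433
endloop
endfacet
facet normal -0.682 -0.552 0.480
outer loop
vertex 1.133 -0.67 -1.855
vertex 1.306 -1.387 -2.433
vertex 2.407 -1.266 -0.732
endloop
endfacet
facet normal -0.682 -0.551 0.481
outer loop
vertex 2.407 -1.266 -0.732
vertex 1.306 -1.387 -2.433
vertex 2.58 -1.984 -1.31
endloop
endfacet
facet normal 0.708 -0.332 0.624
outer loop
vertex 2.407 -1.266 -0.732
vertex 2.58 -1.984 -1.31
vertex 3.157 -1.088 -1.488
endloop
endfacet
facet normal -0.708 0.331 -0.624
outer loop
vertex 1.306 -1.387 -2.433
vertex 1.883 -0.492 -2.612
vertex 1.914 -1.43 -3.145
endloop
endfacet
facet normal -0.281 -0.942 -0.183
outer loop
vertex 1.306 -1.387 -2.433
vertex 1.914 -1.43 -3.145
vertex 2.58 -1.984 -1.31
endloop
endfacet
facet normal -0.281 -0.942 -0.183
outer loop
vertex 2.58 -1.984 -1.31
vertex 1.914 -1.43 -3.145
vertex 3.188 -2.027 -2.022
endloop
endfacet
facet normal 0.707 -0.332 0.624
outer loop
vertex 2.58 -1.984 -1.31
vertex 3.188 -2.027 -2.022
vertex 3.157 -1.088 -1.488
endloop
endfacet
facet normal -0.708 0.331 -0.624
outer loop
vertex 1.914 -1.43 -3.145
vertex 1.883 -0.492 -2.612
vertex 2.498 -0.767 -3.455
endloop
endfacet
facet normal 0.332 -0.623 -0.708
outer loop
vertex 1.914 -1.43 -3.145
vertex 2.498 -0.767 -3.455
vertex 3.188 -2.027 -2.022
endloop
endfacet
facet normal 0.333 -0.623 -0.708
outer loop
vertex 3.188 -2.027 -2.022
vertex 2.498 -0.767 -3.455
vertex 3.772 -1.363 -2.332
endloop
endfacet
facet normal 0.708 -0.331 0.624
outer loop
vertex 3.188 -2.027 -2.022
vertex 3.772 -1.363 -2.332
vertex 3.157 -1.088 -1.488
endloop
endfacet

endsolid


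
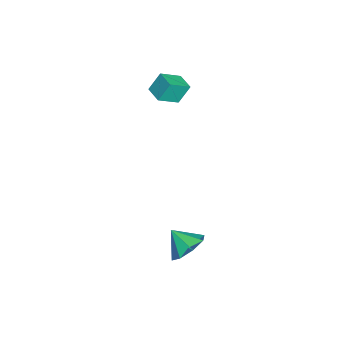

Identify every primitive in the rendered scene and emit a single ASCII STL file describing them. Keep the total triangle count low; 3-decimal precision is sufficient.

solid 
facet normal -0.869 -0.495 0.018
outer loop
vertex -3.645 -3.868 3.315
vertex -4.208 -2.908 2.569
vertex -3.346 -4.428 2.368
endloop
endfacet
facet normal 0.420 -0.717 0.557
outer loop
vertex -2.512 -3.952 2.351
vertex -3.645 -3.868 3.315
vertex -3.346 -4.428 2.368
endloop
endfacet
facet normal -0.869 -0.495 0.018
outer loop
vertex -3.346 -4.428 2.368
vertex -4.208 -2.908 2.569
vertex -3.909 -3.467 1.622
endloop
endfacet
facet normal 0.263 -0.491 -0.831
outer loop
vertex -3.909 -3.467 1.622
vertex -2.512 -3.952 2.351
vertex -3.346 -4.428 2.368
endloop
endfacet
facet normal -0.263 0.491 0.830
outer loop
vertex -3.645 -3.868 3.315
vertex -3.374 -2.432 2.552
vertex -4.208 -2.908 2.569
endloop
endfacet
facet normal 0.420 -0.717 0.556
outer loop
vertex -2.811 -3.393 3.298
vertex -3.645 -3.868 3.315
vertex -2.512 -3.952 2.351
endloop
endfacet
facet normal -0.263 0.491 0.831
outer loop
vertex -2.811 -3.393 3.298
vertex -3.374 -2.432 2.552
vertex -3.645 -3.868 3.315
endloop
endfacet
facet normal -0.421 0.717 -0.556
outer loop
vertex -4.208 -2.908 2.569
vertex -3.374 -2.432 2.552
vertex -3.909 -3.467 1.622
endloop
endfacet
facet normal 0.263 -0.491 -0.830
outer loop
vertex -3.075 -2.992 1.605
vertex -2.512 -3.952 2.351
vertex -3.909 -3.467 1.622
endloop
endfacet
facet normal -0.420 0.717 -0.557
outer loop
vertex -3.909 -3.467 1.622
vertex -3.374 -2.432 2.552
vertex -3.075 -2.992 1.605
endloop
endfacet
facet normal 0.869 0.495 -0.018
outer loop
vertex -3.075 -2.992 1.605
vertex -2.811 -3.393 3.298
vertex -2.512 -3.952 2.351
endloop
endfacet
facet normal 0.869 0.495 -0.018
outer loop
vertex -3.374 -2.432 2.552
vertex -2.811 -3.393 3.298
vertex -3.075 -2.992 1.605
endloop
endfacet
facet normal 0.417 0.634 -0.651
outer loop
vertex 3.412 -2.208 -3.168
vertex 2.697 -2.444 -3.856
vertex 2.785 -1.745 -3.119
endloop
endfacet
facet normal 0.095 0.023 0.995
outer loop
vertex 3.412 -2.208 -3.168
vertex 2.785 -1.745 -3.119
vertex 2.163 -3.256 -3.024
endloop
endfacet
facet normal 0.417 0.634 -0.651
outer loop
vertex 2.785 -1.745 -3.119
vertex 2.697 -2.444 -3.856
vertex 2.107 -1.692 -3.502
endloop
endfacet
facet normal -0.462 0.244 0.852
outer loop
vertex 2.785 -1.745 -3.119
vertex 2.107 -1.692 -3.502
vertex 2.163 -3.256 -3.024
endloop
endfacet
facet normal 0.417 0.634 -0.651
outer loop
vertex 2.107 -1.692 -3.502
vertex 2.697 -2.444 -3.856
vertex 1.774 -2.079 -4.092
endloop
endfacet
facet normal -0.893 0.102 0.438
outer loop
vertex 2.107 -1.692 -3.502
vertex 1.774 -2.079 -4.092
vertex 2.163 -3.256 -3.024
endloop
endfacet
facet normal 0.417 0.635 -0.650
outer loop
vertex 1.774 -2.079 -4.092
vertex 2.697 -2.444 -3.856
vertex 1.983 -2.68 -4.545
endloop
endfacet
facet normal -0.947 -0.322 -0.010
outer loop
vertex 1.774 -2.079 -4.092
vertex 1.983 -2.68 -4.545
vertex 2.163 -3.256 -3.024
endloop
endfacet
facet normal 0.418 0.634 -0.650
outer loop
vertex 1.983 -2.68 -4.545
vertex 2.697 -2.444 -3.856
vertex 2.609 -3.143 -4.594
endloop
endfacet
facet normal -0.591 -0.775 -0.224
outer loop
vertex 1.983 -2.68 -4.545
vertex 2.609 -3.143 -4.594
vertex 2.163 -3.256 -3.024
endloop
endfacet
facet normal 0.417 0.634 -0.651
outer loop
vertex 2.609 -3.143 -4.594
vertex 2.697 -2.444 -3.856
vertex 3.287 -3.196 -4.211
endloop
endfacet
facet normal -0.032 -0.996 -0.081
outer loop
vertex 2.609 -3.143 -4.594
vertex 3.287 -3.196 -4.211
vertex 2.163 -3.256 -3.024
endloop
endfacet
facet normal 0.417 0.635 -0.651
outer loop
vertex 3.287 -3.196 -4.211
vertex 2.697 -2.444 -3.856
vertex 3.62 -2.809 -3.62
endloop
endfacet
facet normal 0.399 -0.854 0.334
outer loop
vertex 3.287 -3.196 -4.211
vertex 3.62 -2.809 -3.62
vertex 2.163 -3.256 -3.024
endloop
endfacet
facet normal 0.417 0.634 -0.651
outer loop
vertex 3.62 -2.809 -3.62
vertex 2.697 -2.444 -3.856
vertex 3.412 -2.208 -3.168
endloop
endfacet
facet normal 0.452 -0.431 0.781
outer loop
vertex 3.62 -2.809 -3.62
vertex 3.412 -2.208 -3.168
vertex 2.163 -3.256 -3.024
endloop
endfacet

endsolid


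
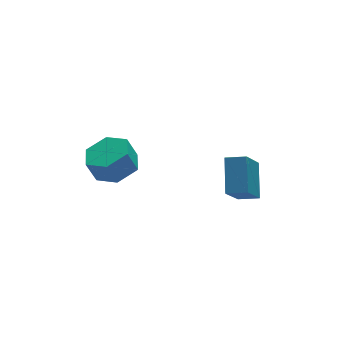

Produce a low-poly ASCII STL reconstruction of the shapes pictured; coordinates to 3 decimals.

solid 
facet normal 0.352 -0.095 -0.931
outer loop
vertex -1.106 1.208 -3.439
vertex -2.129 1.043 -3.809
vertex -1.72 2.063 -3.758
endloop
endfacet
facet normal 0.751 0.622 0.221
outer loop
vertex -1.106 1.208 -3.439
vertex -1.72 2.063 -3.758
vertex -1.529 1.322 -2.321
endloop
endfacet
facet normal 0.751 0.622 0.221
outer loop
vertex -1.529 1.322 -2.321
vertex -1.72 2.063 -3.758
vertex -2.143 2.177 -2.64
endloop
endfacet
facet normal -0.352 0.094 0.931
outer loop
vertex -1.529 1.322 -2.321
vertex -2.143 2.177 -2.64
vertex -2.551 1.157 -2.691
endloop
endfacet
facet normal 0.352 -0.095 -0.931
outer loop
vertex -1.72 2.063 -3.758
vertex -2.129 1.043 -3.809
vertex -2.743 1.898 -4.128
endloop
endfacet
facet normal -0.108 0.984 -0.141
outer loop
vertex -1.72 2.063 -3.758
vertex -2.743 1.898 -4.128
vertex -2.143 2.177 -2.64
endloop
endfacet
facet normal -0.108 0.984 -0.141
outer loop
vertex -2.143 2.177 -2.64
vertex -2.743 1.898 -4.128
vertex -3.165 2.012 -3.01
endloop
endfacet
facet normal -0.352 0.094 0.931
outer loop
vertex -2.143 2.177 -2.64
vertex -3.165 2.012 -3.01
vertex -2.551 1.157 -2.691
endloop
endfacet
facet normal 0.352 -0.094 -0.931
outer loop
vertex -2.743 1.898 -4.128
vertex -2.129 1.043 -3.809
vertex -3.151 0.878 -4.179
endloop
endfacet
facet normal -0.859 0.362 -0.361
outer loop
vertex -2.743 1.898 -4.128
vertex -3.151 0.878 -4.179
vertex -3.165 2.012 -3.01
endloop
endfacet
facet normal -0.859 0.362 -0.362
outer loop
vertex -3.165 2.012 -3.01
vertex -3.151 0.878 -4.179
vertex -3.574 0.992 -3.061
endloop
endfacet
facet normal -0.352 0.095 0.931
outer loop
vertex -3.165 2.012 -3.01
vertex -3.574 0.992 -3.061
vertex -2.551 1.157 -2.691
endloop
endfacet
facet normal 0.352 -0.094 -0.931
outer loop
vertex -3.151 0.878 -4.179
vertex -2.129 1.043 -3.809
vertex -2.537 0.023 -3.86
endloop
endfacet
facet normal -0.751 -0.622 -0.221
outer loop
vertex -3.151 0.878 -4.179
vertex -2.537 0.023 -3.86
vertex -3.574 0.992 -3.061
endloop
endfacet
facet normal -0.751 -0.622 -0.221
outer loop
vertex -3.574 0.992 -3.061
vertex -2.537 0.023 -3.86
vertex -2.96 0.137 -2.742
endloop
endfacet
facet normal -0.352 0.095 0.931
outer loop
vertex -3.574 0.992 -3.061
vertex -2.96 0.137 -2.742
vertex -2.551 1.157 -2.691
endloop
endfacet
facet normal 0.352 -0.094 -0.931
outer loop
vertex -2.537 0.023 -3.86
vertex -2.129 1.043 -3.809
vertex -1.515 0.188 -3.49
endloop
endfacet
facet normal 0.108 -0.984 0.141
outer loop
vertex -2.537 0.023 -3.86
vertex -1.515 0.188 -3.49
vertex -2.96 0.137 -2.742
endloop
endfacet
facet normal 0.108 -0.984 0.141
outer loop
vertex -2.96 0.137 -2.742
vertex -1.515 0.188 -3.49
vertex -1.937 0.302 -2.372
endloop
endfacet
facet normal -0.352 0.095 0.931
outer loop
vertex -2.96 0.137 -2.742
vertex -1.937 0.302 -2.372
vertex -2.551 1.157 -2.691
endloop
endfacet
facet normal 0.352 -0.095 -0.931
outer loop
vertex -1.515 0.188 -3.49
vertex -2.129 1.043 -3.809
vertex -1.106 1.208 -3.439
endloop
endfacet
facet normal 0.859 -0.363 0.361
outer loop
vertex -1.515 0.188 -3.49
vertex -1.106 1.208 -3.439
vertex -1.937 0.302 -2.372
endloop
endfacet
facet normal 0.859 -0.362 0.362
outer loop
vertex -1.937 0.302 -2.372
vertex -1.106 1.208 -3.439
vertex -1.529 1.322 -2.321
endloop
endfacet
facet normal -0.352 0.094 0.931
outer loop
vertex -1.937 0.302 -2.372
vertex -1.529 1.322 -2.321
vertex -2.551 1.157 -2.691
endloop
endfacet
facet normal -0.509 -0.426 0.748
outer loop
vertex 1.759 -3.593 -0.708
vertex 1.005 -3.077 -0.927
vertex 1.204 -4.873 -1.813
endloop
endfacet
facet normal 0.803 -0.549 0.233
outer loop
vertex 2.195 -4.043 -3.273
vertex 1.759 -3.593 -0.708
vertex 1.204 -4.873 -1.813
endloop
endfacet
facet normal -0.508 -0.426 0.749
outer loop
vertex 1.204 -4.873 -1.813
vertex 1.005 -3.077 -0.927
vertex 0.449 -4.357 -2.032
endloop
endfacet
facet normal -0.312 -0.719 -0.621
outer loop
vertex 0.449 -4.357 -2.032
vertex 2.195 -4.043 -3.273
vertex 1.204 -4.873 -1.813
endloop
endfacet
facet normal 0.312 0.719 0.621
outer loop
vertex 1.759 -3.593 -0.708
vertex 1.996 -2.247 -2.387
vertex 1.005 -3.077 -0.927
endloop
endfacet
facet normal 0.802 -0.550 0.233
outer loop
vertex 2.751 -2.763 -2.168
vertex 1.759 -3.593 -0.708
vertex 2.195 -4.043 -3.273
endloop
endfacet
facet normal 0.312 0.719 0.621
outer loop
vertex 2.751 -2.763 -2.168
vertex 1.996 -2.247 -2.387
vertex 1.759 -3.593 -0.708
endloop
endfacet
facet normal -0.803 0.549 -0.232
outer loop
vertex 1.005 -3.077 -0.927
vertex 1.996 -2.247 -2.387
vertex 0.449 -4.357 -2.032
endloop
endfacet
facet normal -0.312 -0.719 -0.621
outer loop
vertex 1.441 -3.527 -3.492
vertex 2.195 -4.043 -3.273
vertex 0.449 -4.357 -2.032
endloop
endfacet
facet normal -0.803 0.549 -0.233
outer loop
vertex 0.449 -4.357 -2.032
vertex 1.996 -2.247 -2.387
vertex 1.441 -3.527 -3.492
endloop
endfacet
facet normal 0.509 0.425 -0.749
outer loop
vertex 1.441 -3.527 -3.492
vertex 2.751 -2.763 -2.168
vertex 2.195 -4.043 -3.273
endloop
endfacet
facet normal 0.508 0.426 -0.749
outer loop
vertex 1.996 -2.247 -2.387
vertex 2.751 -2.763 -2.168
vertex 1.441 -3.527 -3.492
endloop
endfacet

endsolid


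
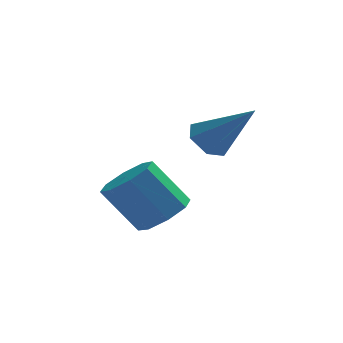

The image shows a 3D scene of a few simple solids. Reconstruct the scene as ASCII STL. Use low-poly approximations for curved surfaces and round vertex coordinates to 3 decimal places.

solid 
facet normal -0.642 0.358 -0.678
outer loop
vertex 2.948 -0.472 -2.019
vertex 2.45 -0.919 -1.783
vertex 2.51 -0.272 -1.498
endloop
endfacet
facet normal 0.630 0.736 0.247
outer loop
vertex 2.948 -0.472 -2.019
vertex 2.51 -0.272 -1.498
vertex 3.67 -1.601 -0.497
endloop
endfacet
facet normal -0.643 0.358 -0.677
outer loop
vertex 2.51 -0.272 -1.498
vertex 2.45 -0.919 -1.783
vertex 2.012 -0.719 -1.261
endloop
endfacet
facet normal -0.093 0.546 0.833
outer loop
vertex 2.51 -0.272 -1.498
vertex 2.012 -0.719 -1.261
vertex 3.67 -1.601 -0.497
endloop
endfacet
facet normal -0.642 0.360 -0.677
outer loop
vertex 2.012 -0.719 -1.261
vertex 2.45 -0.919 -1.783
vertex 1.951 -1.366 -1.547
endloop
endfacet
facet normal -0.527 -0.302 0.795
outer loop
vertex 2.012 -0.719 -1.261
vertex 1.951 -1.366 -1.547
vertex 3.67 -1.601 -0.497
endloop
endfacet
facet normal -0.642 0.360 -0.677
outer loop
vertex 1.951 -1.366 -1.547
vertex 2.45 -0.919 -1.783
vertex 2.389 -1.566 -2.069
endloop
endfacet
facet normal -0.235 -0.957 0.170
outer loop
vertex 1.951 -1.366 -1.547
vertex 2.389 -1.566 -2.069
vertex 3.67 -1.601 -0.497
endloop
endfacet
facet normal -0.642 0.360 -0.677
outer loop
vertex 2.389 -1.566 -2.069
vertex 2.45 -0.919 -1.783
vertex 2.888 -1.119 -2.305
endloop
endfacet
facet normal 0.490 -0.766 -0.416
outer loop
vertex 2.389 -1.566 -2.069
vertex 2.888 -1.119 -2.305
vertex 3.67 -1.601 -0.497
endloop
endfacet
facet normal -0.643 0.359 -0.677
outer loop
vertex 2.888 -1.119 -2.305
vertex 2.45 -0.919 -1.783
vertex 2.948 -0.472 -2.019
endloop
endfacet
facet normal 0.923 0.081 -0.377
outer loop
vertex 2.888 -1.119 -2.305
vertex 2.948 -0.472 -2.019
vertex 3.67 -1.601 -0.497
endloop
endfacet
facet normal 0.587 -0.114 -0.801
outer loop
vertex 1.999 -0.858 -4.032
vertex 1.281 -1.009 -4.537
vertex 1.743 -0.286 -4.301
endloop
endfacet
facet normal 0.717 0.533 0.450
outer loop
vertex 1.999 -0.858 -4.032
vertex 1.743 -0.286 -4.301
vertex 0.976 -0.66 -2.638
endloop
endfacet
facet normal 0.717 0.532 0.450
outer loop
vertex 0.976 -0.66 -2.638
vertex 1.743 -0.286 -4.301
vertex 0.721 -0.088 -2.907
endloop
endfacet
facet normal -0.588 0.114 0.801
outer loop
vertex 0.976 -0.66 -2.638
vertex 0.721 -0.088 -2.907
vertex 0.259 -0.811 -3.143
endloop
endfacet
facet normal 0.588 -0.115 -0.801
outer loop
vertex 1.743 -0.286 -4.301
vertex 1.281 -1.009 -4.537
vertex 1.218 -0.138 -4.708
endloop
endfacet
facet normal 0.242 0.969 0.040
outer loop
vertex 1.743 -0.286 -4.301
vertex 1.218 -0.138 -4.708
vertex 0.721 -0.088 -2.907
endloop
endfacet
facet normal 0.242 0.969 0.040
outer loop
vertex 0.721 -0.088 -2.907
vertex 1.218 -0.138 -4.708
vertex 0.195 0.06 -3.314
endloop
endfacet
facet normal -0.588 0.114 0.801
outer loop
vertex 0.721 -0.088 -2.907
vertex 0.195 0.06 -3.314
vertex 0.259 -0.811 -3.143
endloop
endfacet
facet normal 0.587 -0.115 -0.802
outer loop
vertex 1.218 -0.138 -4.708
vertex 1.281 -1.009 -4.537
vertex 0.729 -0.5 -5.014
endloop
endfacet
facet normal -0.375 0.839 -0.394
outer loop
vertex 1.218 -0.138 -4.708
vertex 0.729 -0.5 -5.014
vertex 0.195 0.06 -3.314
endloop
endfacet
facet normal -0.374 0.840 -0.394
outer loop
vertex 0.195 0.06 -3.314
vertex 0.729 -0.5 -5.014
vertex -0.294 -0.302 -3.621
endloop
endfacet
facet normal -0.587 0.114 0.801
outer loop
vertex 0.195 0.06 -3.314
vertex -0.294 -0.302 -3.621
vertex 0.259 -0.811 -3.143
endloop
endfacet
facet normal 0.588 -0.113 -0.801
outer loop
vertex 0.729 -0.5 -5.014
vertex 1.281 -1.009 -4.537
vertex 0.564 -1.16 -5.042
endloop
endfacet
facet normal -0.772 0.218 -0.598
outer loop
vertex 0.729 -0.5 -5.014
vertex 0.564 -1.16 -5.042
vertex -0.294 -0.302 -3.621
endloop
endfacet
facet normal -0.772 0.217 -0.597
outer loop
vertex -0.294 -0.302 -3.621
vertex 0.564 -1.16 -5.042
vertex -0.459 -0.962 -3.648
endloop
endfacet
facet normal -0.587 0.114 0.801
outer loop
vertex -0.294 -0.302 -3.621
vertex -0.459 -0.962 -3.648
vertex 0.259 -0.811 -3.143
endloop
endfacet
facet normal 0.588 -0.114 -0.801
outer loop
vertex 0.564 -1.16 -5.042
vertex 1.281 -1.009 -4.537
vertex 0.819 -1.732 -4.773
endloop
endfacet
facet normal -0.717 -0.532 -0.451
outer loop
vertex 0.564 -1.16 -5.042
vertex 0.819 -1.732 -4.773
vertex -0.459 -0.962 -3.648
endloop
endfacet
facet normal -0.717 -0.532 -0.450
outer loop
vertex -0.459 -0.962 -3.648
vertex 0.819 -1.732 -4.773
vertex -0.203 -1.534 -3.379
endloop
endfacet
facet normal -0.587 0.114 0.801
outer loop
vertex -0.459 -0.962 -3.648
vertex -0.203 -1.534 -3.379
vertex 0.259 -0.811 -3.143
endloop
endfacet
facet normal 0.588 -0.114 -0.801
outer loop
vertex 0.819 -1.732 -4.773
vertex 1.281 -1.009 -4.537
vertex 1.345 -1.88 -4.366
endloop
endfacet
facet normal -0.242 -0.969 -0.040
outer loop
vertex 0.819 -1.732 -4.773
vertex 1.345 -1.88 -4.366
vertex -0.203 -1.534 -3.379
endloop
endfacet
facet normal -0.242 -0.969 -0.040
outer loop
vertex -0.203 -1.534 -3.379
vertex 1.345 -1.88 -4.366
vertex 0.322 -1.682 -2.972
endloop
endfacet
facet normal -0.588 0.115 0.801
outer loop
vertex -0.203 -1.534 -3.379
vertex 0.322 -1.682 -2.972
vertex 0.259 -0.811 -3.143
endloop
endfacet
facet normal 0.587 -0.114 -0.801
outer loop
vertex 1.345 -1.88 -4.366
vertex 1.281 -1.009 -4.537
vertex 1.834 -1.518 -4.059
endloop
endfacet
facet normal 0.374 -0.840 0.394
outer loop
vertex 1.345 -1.88 -4.366
vertex 1.834 -1.518 -4.059
vertex 0.322 -1.682 -2.972
endloop
endfacet
facet normal 0.375 -0.839 0.394
outer loop
vertex 0.322 -1.682 -2.972
vertex 1.834 -1.518 -4.059
vertex 0.811 -1.32 -2.666
endloop
endfacet
facet normal -0.587 0.115 0.802
outer loop
vertex 0.322 -1.682 -2.972
vertex 0.811 -1.32 -2.666
vertex 0.259 -0.811 -3.143
endloop
endfacet
facet normal 0.587 -0.114 -0.801
outer loop
vertex 1.834 -1.518 -4.059
vertex 1.281 -1.009 -4.537
vertex 1.999 -0.858 -4.032
endloop
endfacet
facet normal 0.772 -0.217 0.598
outer loop
vertex 1.834 -1.518 -4.059
vertex 1.999 -0.858 -4.032
vertex 0.811 -1.32 -2.666
endloop
endfacet
facet normal 0.772 -0.218 0.597
outer loop
vertex 0.811 -1.32 -2.666
vertex 1.999 -0.858 -4.032
vertex 0.976 -0.66 -2.638
endloop
endfacet
facet normal -0.588 0.113 0.801
outer loop
vertex 0.811 -1.32 -2.666
vertex 0.976 -0.66 -2.638
vertex 0.259 -0.811 -3.143
endloop
endfacet

endsolid


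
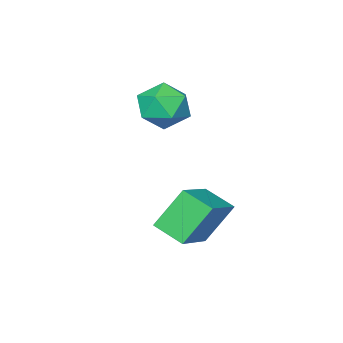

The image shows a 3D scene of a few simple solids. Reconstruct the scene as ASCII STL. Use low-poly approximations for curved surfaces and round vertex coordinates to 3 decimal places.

solid 
facet normal -0.826 -0.364 -0.430
outer loop
vertex 1.34 2.189 -0.093
vertex 1.09 3.31 -0.562
vertex 2.261 1.795 -1.528
endloop
endfacet
facet normal 0.201 -0.904 0.377
outer loop
vertex 3.93 2.53 -0.658
vertex 1.34 2.189 -0.093
vertex 2.261 1.795 -1.528
endloop
endfacet
facet normal -0.826 -0.364 -0.431
outer loop
vertex 2.261 1.795 -1.528
vertex 1.09 3.31 -0.562
vertex 2.012 2.915 -1.996
endloop
endfacet
facet normal 0.527 -0.225 -0.820
outer loop
vertex 2.012 2.915 -1.996
vertex 3.93 2.53 -0.658
vertex 2.261 1.795 -1.528
endloop
endfacet
facet normal -0.527 0.225 0.820
outer loop
vertex 1.34 2.189 -0.093
vertex 2.759 4.045 0.308
vertex 1.09 3.31 -0.562
endloop
endfacet
facet normal 0.201 -0.903 0.378
outer loop
vertex 3.008 2.925 0.776
vertex 1.34 2.189 -0.093
vertex 3.93 2.53 -0.658
endloop
endfacet
facet normal -0.527 0.225 0.820
outer loop
vertex 3.008 2.925 0.776
vertex 2.759 4.045 0.308
vertex 1.34 2.189 -0.093
endloop
endfacet
facet normal -0.201 0.904 -0.378
outer loop
vertex 1.09 3.31 -0.562
vertex 2.759 4.045 0.308
vertex 2.012 2.915 -1.996
endloop
endfacet
facet normal 0.527 -0.226 -0.820
outer loop
vertex 3.68 3.651 -1.127
vertex 3.93 2.53 -0.658
vertex 2.012 2.915 -1.996
endloop
endfacet
facet normal -0.202 0.904 -0.378
outer loop
vertex 2.012 2.915 -1.996
vertex 2.759 4.045 0.308
vertex 3.68 3.651 -1.127
endloop
endfacet
facet normal 0.826 0.364 0.431
outer loop
vertex 3.68 3.651 -1.127
vertex 3.008 2.925 0.776
vertex 3.93 2.53 -0.658
endloop
endfacet
facet normal 0.826 0.364 0.430
outer loop
vertex 2.759 4.045 0.308
vertex 3.008 2.925 0.776
vertex 3.68 3.651 -1.127
endloop
endfacet
facet normal -0.634 0.196 0.748
outer loop
vertex 0.413 0.176 3.2
vertex -0.262 -0.55 2.818
vertex 0.48 -0.833 3.522
endloop
endfacet
facet normal 0.040 0.306 0.951
outer loop
vertex 0.413 0.176 3.2
vertex 0.48 -0.833 3.522
vertex 1.364 -0.284 3.308
endloop
endfacet
facet normal 0.326 0.794 0.514
outer loop
vertex 0.413 0.176 3.2
vertex 1.364 -0.284 3.308
vertex 1.168 0.339 2.47
endloop
endfacet
facet normal -0.173 0.984 0.041
outer loop
vertex 0.413 0.176 3.2
vertex 1.168 0.339 2.47
vertex 0.163 0.175 2.167
endloop
endfacet
facet normal -0.766 0.615 0.185
outer loop
vertex 0.413 0.176 3.2
vertex 0.163 0.175 2.167
vertex -0.262 -0.55 2.818
endloop
endfacet
facet normal 0.398 -0.304 0.865
outer loop
vertex 1.364 -0.284 3.308
vertex 0.48 -0.833 3.522
vertex 1.277 -1.295 2.993
endloop
endfacet
facet normal -0.693 -0.482 0.536
outer loop
vertex 0.48 -0.833 3.522
vertex -0.262 -0.55 2.818
vertex 0.272 -1.459 2.69
endloop
endfacet
facet normal -0.906 0.195 -0.375
outer loop
vertex -0.262 -0.55 2.818
vertex 0.163 0.175 2.167
vertex 0.076 -0.836 1.852
endloop
endfacet
facet normal 0.054 0.791 -0.609
outer loop
vertex 0.163 0.175 2.167
vertex 1.168 0.339 2.47
vertex 0.96 -0.287 1.638
endloop
endfacet
facet normal 0.861 0.484 0.158
outer loop
vertex 1.168 0.339 2.47
vertex 1.364 -0.284 3.308
vertex 1.702 -0.57 2.342
endloop
endfacet
facet normal 0.173 -0.984 -0.041
outer loop
vertex 1.027 -1.296 1.96
vertex 1.277 -1.295 2.993
vertex 0.272 -1.459 2.69
endloop
endfacet
facet normal -0.326 -0.794 -0.514
outer loop
vertex 1.027 -1.296 1.96
vertex 0.272 -1.459 2.69
vertex 0.076 -0.836 1.852
endloop
endfacet
facet normal -0.040 -0.306 -0.951
outer loop
vertex 1.027 -1.296 1.96
vertex 0.076 -0.836 1.852
vertex 0.96 -0.287 1.638
endloop
endfacet
facet normal 0.634 -0.196 -0.748
outer loop
vertex 1.027 -1.296 1.96
vertex 0.96 -0.287 1.638
vertex 1.702 -0.57 2.342
endloop
endfacet
facet normal 0.766 -0.615 -0.185
outer loop
vertex 1.027 -1.296 1.96
vertex 1.702 -0.57 2.342
vertex 1.277 -1.295 2.993
endloop
endfacet
facet normal -0.054 -0.791 0.609
outer loop
vertex 0.272 -1.459 2.69
vertex 1.277 -1.295 2.993
vertex 0.48 -0.833 3.522
endloop
endfacet
facet normal -0.861 -0.484 -0.158
outer loop
vertex 0.076 -0.836 1.852
vertex 0.272 -1.459 2.69
vertex -0.262 -0.55 2.818
endloop
endfacet
facet normal -0.398 0.304 -0.865
outer loop
vertex 0.96 -0.287 1.638
vertex 0.076 -0.836 1.852
vertex 0.163 0.175 2.167
endloop
endfacet
facet normal 0.693 0.482 -0.536
outer loop
vertex 1.702 -0.57 2.342
vertex 0.96 -0.287 1.638
vertex 1.168 0.339 2.47
endloop
endfacet
facet normal 0.906 -0.195 0.375
outer loop
vertex 1.277 -1.295 2.993
vertex 1.702 -0.57 2.342
vertex 1.364 -0.284 3.308
endloop
endfacet

endsolid


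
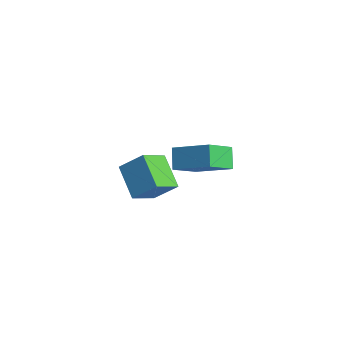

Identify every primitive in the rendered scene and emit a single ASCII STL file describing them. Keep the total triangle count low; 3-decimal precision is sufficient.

solid 
facet normal -0.565 -0.500 -0.657
outer loop
vertex -1.092 -4.417 1.874
vertex -1.065 -3.052 0.812
vertex 0.409 -5.067 1.077
endloop
endfacet
facet normal -0.016 -0.789 0.614
outer loop
vertex 1.245 -4.328 2.048
vertex -1.092 -4.417 1.874
vertex 0.409 -5.067 1.077
endloop
endfacet
facet normal -0.565 -0.500 -0.656
outer loop
vertex 0.409 -5.067 1.077
vertex -1.065 -3.052 0.812
vertex 0.436 -3.702 0.014
endloop
endfacet
facet normal 0.825 -0.357 -0.438
outer loop
vertex 0.436 -3.702 0.014
vertex 1.245 -4.328 2.048
vertex 0.409 -5.067 1.077
endloop
endfacet
facet normal -0.825 0.357 0.438
outer loop
vertex -1.092 -4.417 1.874
vertex -0.229 -2.313 1.783
vertex -1.065 -3.052 0.812
endloop
endfacet
facet normal -0.016 -0.789 0.614
outer loop
vertex -0.256 -3.678 2.846
vertex -1.092 -4.417 1.874
vertex 1.245 -4.328 2.048
endloop
endfacet
facet normal -0.825 0.357 0.438
outer loop
vertex -0.256 -3.678 2.846
vertex -0.229 -2.313 1.783
vertex -1.092 -4.417 1.874
endloop
endfacet
facet normal 0.015 0.789 -0.614
outer loop
vertex -1.065 -3.052 0.812
vertex -0.229 -2.313 1.783
vertex 0.436 -3.702 0.014
endloop
endfacet
facet normal 0.825 -0.357 -0.438
outer loop
vertex 1.272 -2.963 0.986
vertex 1.245 -4.328 2.048
vertex 0.436 -3.702 0.014
endloop
endfacet
facet normal 0.016 0.789 -0.614
outer loop
vertex 0.436 -3.702 0.014
vertex -0.229 -2.313 1.783
vertex 1.272 -2.963 0.986
endloop
endfacet
facet normal 0.565 0.500 0.656
outer loop
vertex 1.272 -2.963 0.986
vertex -0.256 -3.678 2.846
vertex 1.245 -4.328 2.048
endloop
endfacet
facet normal 0.565 0.500 0.656
outer loop
vertex -0.229 -2.313 1.783
vertex -0.256 -3.678 2.846
vertex 1.272 -2.963 0.986
endloop
endfacet
facet normal -0.569 0.553 0.608
outer loop
vertex -2.585 0.593 -1.546
vertex -0.798 1.31 -0.525
vertex -2.468 2.116 -2.821
endloop
endfacet
facet normal -0.820 -0.329 -0.468
outer loop
vertex -1.762 1.43 -3.575
vertex -2.585 0.593 -1.546
vertex -2.468 2.116 -2.821
endloop
endfacet
facet normal -0.569 0.553 0.608
outer loop
vertex -2.468 2.116 -2.821
vertex -0.798 1.31 -0.525
vertex -0.681 2.833 -1.8
endloop
endfacet
facet normal 0.059 0.765 -0.641
outer loop
vertex -0.681 2.833 -1.8
vertex -1.762 1.43 -3.575
vertex -2.468 2.116 -2.821
endloop
endfacet
facet normal -0.059 -0.765 0.641
outer loop
vertex -2.585 0.593 -1.546
vertex -0.092 0.624 -1.279
vertex -0.798 1.31 -0.525
endloop
endfacet
facet normal -0.820 -0.329 -0.468
outer loop
vertex -1.879 -0.093 -2.3
vertex -2.585 0.593 -1.546
vertex -1.762 1.43 -3.575
endloop
endfacet
facet normal -0.059 -0.765 0.641
outer loop
vertex -1.879 -0.093 -2.3
vertex -0.092 0.624 -1.279
vertex -2.585 0.593 -1.546
endloop
endfacet
facet normal 0.820 0.329 0.468
outer loop
vertex -0.798 1.31 -0.525
vertex -0.092 0.624 -1.279
vertex -0.681 2.833 -1.8
endloop
endfacet
facet normal 0.059 0.765 -0.641
outer loop
vertex 0.025 2.147 -2.554
vertex -1.762 1.43 -3.575
vertex -0.681 2.833 -1.8
endloop
endfacet
facet normal 0.820 0.329 0.468
outer loop
vertex -0.681 2.833 -1.8
vertex -0.092 0.624 -1.279
vertex 0.025 2.147 -2.554
endloop
endfacet
facet normal 0.569 -0.553 -0.608
outer loop
vertex 0.025 2.147 -2.554
vertex -1.879 -0.093 -2.3
vertex -1.762 1.43 -3.575
endloop
endfacet
facet normal 0.569 -0.553 -0.608
outer loop
vertex -0.092 0.624 -1.279
vertex -1.879 -0.093 -2.3
vertex 0.025 2.147 -2.554
endloop
endfacet

endsolid


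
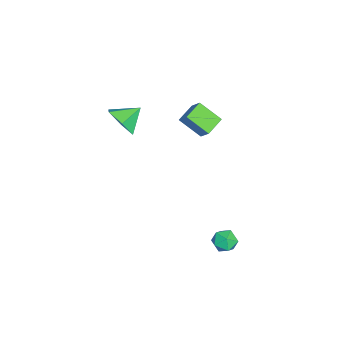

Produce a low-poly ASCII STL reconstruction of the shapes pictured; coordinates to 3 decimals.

solid 
facet normal -0.240 0.922 -0.303
outer loop
vertex 3.674 2.423 -4.465
vertex 3.044 2.409 -4.009
vertex 3.719 2.676 -3.731
endloop
endfacet
facet normal 0.467 0.827 -0.314
outer loop
vertex 3.674 2.423 -4.465
vertex 3.719 2.676 -3.731
vertex 4.291 2.24 -4.028
endloop
endfacet
facet normal 0.609 0.275 -0.744
outer loop
vertex 3.674 2.423 -4.465
vertex 4.291 2.24 -4.028
vertex 3.969 1.703 -4.49
endloop
endfacet
facet normal -0.012 0.030 -0.999
outer loop
vertex 3.674 2.423 -4.465
vertex 3.969 1.703 -4.49
vertex 3.198 1.807 -4.478
endloop
endfacet
facet normal -0.536 0.429 -0.727
outer loop
vertex 3.674 2.423 -4.465
vertex 3.198 1.807 -4.478
vertex 3.044 2.409 -4.009
endloop
endfacet
facet normal 0.676 0.651 0.346
outer loop
vertex 4.291 2.24 -4.028
vertex 3.719 2.676 -3.731
vertex 4.042 2.113 -3.302
endloop
endfacet
facet normal -0.468 0.806 0.363
outer loop
vertex 3.719 2.676 -3.731
vertex 3.044 2.409 -4.009
vertex 3.271 2.217 -3.29
endloop
endfacet
facet normal -0.946 0.009 -0.323
outer loop
vertex 3.044 2.409 -4.009
vertex 3.198 1.807 -4.478
vertex 2.949 1.68 -3.752
endloop
endfacet
facet normal -0.098 -0.638 -0.764
outer loop
vertex 3.198 1.807 -4.478
vertex 3.969 1.703 -4.49
vertex 3.521 1.244 -4.049
endloop
endfacet
facet normal 0.905 -0.241 -0.350
outer loop
vertex 3.969 1.703 -4.49
vertex 4.291 2.24 -4.028
vertex 4.196 1.511 -3.771
endloop
endfacet
facet normal 0.012 -0.030 0.999
outer loop
vertex 3.566 1.497 -3.315
vertex 4.042 2.113 -3.302
vertex 3.271 2.217 -3.29
endloop
endfacet
facet normal -0.609 -0.275 0.744
outer loop
vertex 3.566 1.497 -3.315
vertex 3.271 2.217 -3.29
vertex 2.949 1.68 -3.752
endloop
endfacet
facet normal -0.467 -0.827 0.314
outer loop
vertex 3.566 1.497 -3.315
vertex 2.949 1.68 -3.752
vertex 3.521 1.244 -4.049
endloop
endfacet
facet normal 0.240 -0.922 0.303
outer loop
vertex 3.566 1.497 -3.315
vertex 3.521 1.244 -4.049
vertex 4.196 1.511 -3.771
endloop
endfacet
facet normal 0.536 -0.429 0.727
outer loop
vertex 3.566 1.497 -3.315
vertex 4.196 1.511 -3.771
vertex 4.042 2.113 -3.302
endloop
endfacet
facet normal 0.098 0.638 0.764
outer loop
vertex 3.271 2.217 -3.29
vertex 4.042 2.113 -3.302
vertex 3.719 2.676 -3.731
endloop
endfacet
facet normal -0.905 0.241 0.350
outer loop
vertex 2.949 1.68 -3.752
vertex 3.271 2.217 -3.29
vertex 3.044 2.409 -4.009
endloop
endfacet
facet normal -0.676 -0.651 -0.346
outer loop
vertex 3.521 1.244 -4.049
vertex 2.949 1.68 -3.752
vertex 3.198 1.807 -4.478
endloop
endfacet
facet normal 0.468 -0.806 -0.363
outer loop
vertex 4.196 1.511 -3.771
vertex 3.521 1.244 -4.049
vertex 3.969 1.703 -4.49
endloop
endfacet
facet normal 0.946 -0.009 0.323
outer loop
vertex 4.042 2.113 -3.302
vertex 4.196 1.511 -3.771
vertex 4.291 2.24 -4.028
endloop
endfacet
facet normal -0.503 -0.477 -0.721
outer loop
vertex -0.429 -1.068 2.134
vertex -1.464 -0.54 2.507
vertex -0.169 0.134 1.158
endloop
endfacet
facet normal 0.848 -0.432 -0.306
outer loop
vertex 0.344 0.62 1.893
vertex -0.429 -1.068 2.134
vertex -0.169 0.134 1.158
endloop
endfacet
facet normal -0.503 -0.477 -0.721
outer loop
vertex -0.169 0.134 1.158
vertex -1.464 -0.54 2.507
vertex -1.204 0.661 1.531
endloop
endfacet
facet normal 0.166 0.765 -0.622
outer loop
vertex -1.204 0.661 1.531
vertex 0.344 0.62 1.893
vertex -0.169 0.134 1.158
endloop
endfacet
facet normal -0.166 -0.765 0.622
outer loop
vertex -0.429 -1.068 2.134
vertex -0.951 -0.054 3.242
vertex -1.464 -0.54 2.507
endloop
endfacet
facet normal 0.848 -0.432 -0.306
outer loop
vertex 0.084 -0.581 2.869
vertex -0.429 -1.068 2.134
vertex 0.344 0.62 1.893
endloop
endfacet
facet normal -0.165 -0.765 0.622
outer loop
vertex 0.084 -0.581 2.869
vertex -0.951 -0.054 3.242
vertex -0.429 -1.068 2.134
endloop
endfacet
facet normal -0.848 0.432 0.306
outer loop
vertex -1.464 -0.54 2.507
vertex -0.951 -0.054 3.242
vertex -1.204 0.661 1.531
endloop
endfacet
facet normal 0.166 0.765 -0.623
outer loop
vertex -0.691 1.148 2.266
vertex 0.344 0.62 1.893
vertex -1.204 0.661 1.531
endloop
endfacet
facet normal -0.848 0.432 0.306
outer loop
vertex -1.204 0.661 1.531
vertex -0.951 -0.054 3.242
vertex -0.691 1.148 2.266
endloop
endfacet
facet normal 0.503 0.477 0.721
outer loop
vertex -0.691 1.148 2.266
vertex 0.084 -0.581 2.869
vertex 0.344 0.62 1.893
endloop
endfacet
facet normal 0.503 0.477 0.721
outer loop
vertex -0.951 -0.054 3.242
vertex 0.084 -0.581 2.869
vertex -0.691 1.148 2.266
endloop
endfacet
facet normal 0.494 -0.685 -0.536
outer loop
vertex 2.488 -3.565 3.871
vertex 1.594 -3.762 3.298
vertex 2.289 -3.004 2.97
endloop
endfacet
facet normal 0.417 0.810 0.412
outer loop
vertex 2.488 -3.565 3.871
vertex 2.289 -3.004 2.97
vertex 0.926 -2.838 4.022
endloop
endfacet
facet normal 0.494 -0.685 -0.536
outer loop
vertex 2.289 -3.004 2.97
vertex 1.594 -3.762 3.298
vertex 1.395 -3.201 2.397
endloop
endfacet
facet normal -0.063 0.970 -0.235
outer loop
vertex 2.289 -3.004 2.97
vertex 1.395 -3.201 2.397
vertex 0.926 -2.838 4.022
endloop
endfacet
facet normal 0.493 -0.685 -0.536
outer loop
vertex 1.395 -3.201 2.397
vertex 1.594 -3.762 3.298
vertex 0.699 -3.959 2.726
endloop
endfacet
facet normal -0.761 0.550 -0.343
outer loop
vertex 1.395 -3.201 2.397
vertex 0.699 -3.959 2.726
vertex 0.926 -2.838 4.022
endloop
endfacet
facet normal 0.493 -0.685 -0.536
outer loop
vertex 0.699 -3.959 2.726
vertex 1.594 -3.762 3.298
vertex 0.898 -4.521 3.627
endloop
endfacet
facet normal -0.980 -0.030 0.198
outer loop
vertex 0.699 -3.959 2.726
vertex 0.898 -4.521 3.627
vertex 0.926 -2.838 4.022
endloop
endfacet
facet normal 0.494 -0.685 -0.535
outer loop
vertex 0.898 -4.521 3.627
vertex 1.594 -3.762 3.298
vertex 1.792 -4.324 4.2
endloop
endfacet
facet normal -0.500 -0.190 0.845
outer loop
vertex 0.898 -4.521 3.627
vertex 1.792 -4.324 4.2
vertex 0.926 -2.838 4.022
endloop
endfacet
facet normal 0.494 -0.685 -0.535
outer loop
vertex 1.792 -4.324 4.2
vertex 1.594 -3.762 3.298
vertex 2.488 -3.565 3.871
endloop
endfacet
facet normal 0.199 0.230 0.953
outer loop
vertex 1.792 -4.324 4.2
vertex 2.488 -3.565 3.871
vertex 0.926 -2.838 4.022
endloop
endfacet

endsolid
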